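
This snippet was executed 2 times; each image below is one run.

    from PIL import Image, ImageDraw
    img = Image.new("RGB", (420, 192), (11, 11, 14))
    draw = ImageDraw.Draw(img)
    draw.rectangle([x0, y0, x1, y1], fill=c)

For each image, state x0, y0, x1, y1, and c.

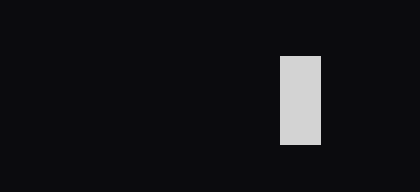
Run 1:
x0 = 280, y0 = 56, x1 = 320, y1 = 144, c = 'lightgray'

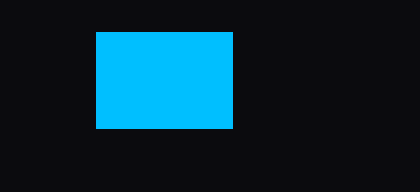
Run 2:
x0 = 96; y0 = 32; x1 = 232; y1 = 128; c = 'deepskyblue'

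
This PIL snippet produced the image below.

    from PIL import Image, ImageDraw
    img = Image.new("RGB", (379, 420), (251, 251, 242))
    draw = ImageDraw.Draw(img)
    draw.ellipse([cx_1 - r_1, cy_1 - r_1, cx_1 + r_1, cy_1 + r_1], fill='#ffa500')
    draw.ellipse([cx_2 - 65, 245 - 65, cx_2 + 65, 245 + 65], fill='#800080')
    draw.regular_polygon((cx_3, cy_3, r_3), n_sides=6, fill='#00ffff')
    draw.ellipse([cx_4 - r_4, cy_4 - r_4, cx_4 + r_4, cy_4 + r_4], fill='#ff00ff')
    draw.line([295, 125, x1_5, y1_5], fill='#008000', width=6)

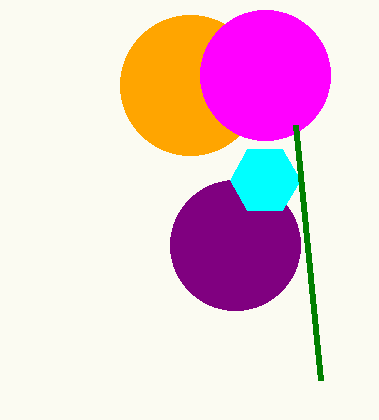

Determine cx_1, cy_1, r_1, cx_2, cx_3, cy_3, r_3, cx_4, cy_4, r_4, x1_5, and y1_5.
cx_1 = 190; cy_1 = 85; r_1 = 70; cx_2 = 235; cx_3 = 265; cy_3 = 180; r_3 = 35; cx_4 = 265; cy_4 = 75; r_4 = 65; x1_5 = 320; y1_5 = 380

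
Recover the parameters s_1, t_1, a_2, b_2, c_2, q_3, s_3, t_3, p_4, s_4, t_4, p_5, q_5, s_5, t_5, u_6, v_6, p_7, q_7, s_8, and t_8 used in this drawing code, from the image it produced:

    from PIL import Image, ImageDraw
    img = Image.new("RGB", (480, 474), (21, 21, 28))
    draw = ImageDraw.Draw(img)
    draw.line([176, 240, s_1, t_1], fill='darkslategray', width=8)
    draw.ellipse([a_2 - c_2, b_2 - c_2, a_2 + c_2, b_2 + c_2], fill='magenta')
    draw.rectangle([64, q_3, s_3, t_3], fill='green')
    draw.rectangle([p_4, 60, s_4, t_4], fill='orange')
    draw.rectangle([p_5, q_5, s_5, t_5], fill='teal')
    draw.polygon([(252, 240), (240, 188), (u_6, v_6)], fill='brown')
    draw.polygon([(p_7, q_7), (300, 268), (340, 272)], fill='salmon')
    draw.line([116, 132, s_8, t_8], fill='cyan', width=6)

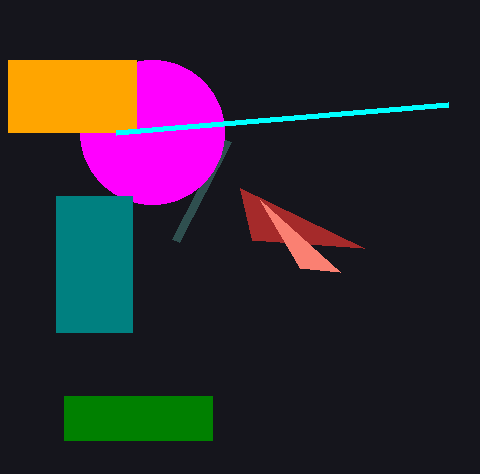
s_1 = 228
t_1 = 140
a_2 = 152
b_2 = 132
c_2 = 72
q_3 = 396
s_3 = 212
t_3 = 440
p_4 = 8
s_4 = 136
t_4 = 132
p_5 = 56
q_5 = 196
s_5 = 132
t_5 = 332
u_6 = 364
v_6 = 248
p_7 = 260
q_7 = 200
s_8 = 448
t_8 = 104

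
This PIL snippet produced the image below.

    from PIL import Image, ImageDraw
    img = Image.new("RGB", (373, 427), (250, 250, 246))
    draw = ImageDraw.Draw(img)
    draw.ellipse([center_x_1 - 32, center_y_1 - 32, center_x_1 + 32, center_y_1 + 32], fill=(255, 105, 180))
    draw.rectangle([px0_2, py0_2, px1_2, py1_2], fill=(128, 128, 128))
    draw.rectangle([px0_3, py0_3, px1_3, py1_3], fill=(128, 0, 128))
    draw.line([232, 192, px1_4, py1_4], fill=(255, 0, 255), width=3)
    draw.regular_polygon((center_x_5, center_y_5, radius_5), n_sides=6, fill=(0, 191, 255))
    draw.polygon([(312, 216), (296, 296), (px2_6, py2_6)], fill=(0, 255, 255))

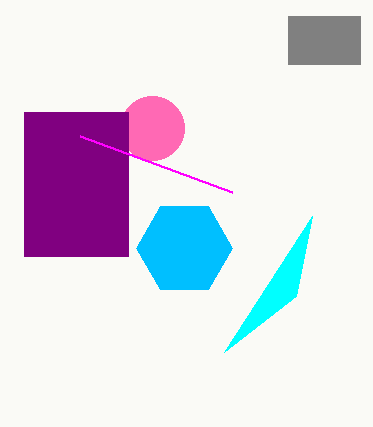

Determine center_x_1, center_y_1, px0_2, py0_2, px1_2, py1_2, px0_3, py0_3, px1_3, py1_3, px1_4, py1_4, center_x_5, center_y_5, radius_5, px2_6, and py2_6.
center_x_1 = 152, center_y_1 = 128, px0_2 = 288, py0_2 = 16, px1_2 = 360, py1_2 = 64, px0_3 = 24, py0_3 = 112, px1_3 = 128, py1_3 = 256, px1_4 = 80, py1_4 = 136, center_x_5 = 184, center_y_5 = 248, radius_5 = 48, px2_6 = 224, py2_6 = 352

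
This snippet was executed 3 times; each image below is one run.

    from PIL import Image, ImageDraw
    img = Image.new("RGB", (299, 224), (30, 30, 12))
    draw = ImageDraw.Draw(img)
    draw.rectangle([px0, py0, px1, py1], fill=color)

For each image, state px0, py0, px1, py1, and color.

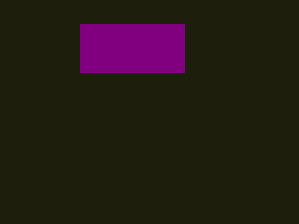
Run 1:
px0 = 80
py0 = 24
px1 = 184
py1 = 72
color = 'purple'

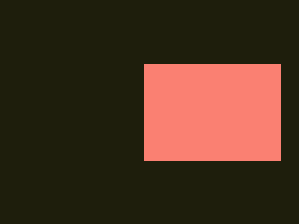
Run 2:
px0 = 144
py0 = 64
px1 = 280
py1 = 160
color = 'salmon'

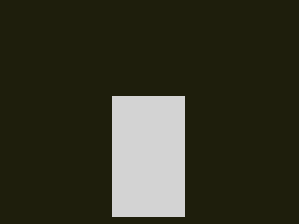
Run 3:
px0 = 112
py0 = 96
px1 = 184
py1 = 216
color = 'lightgray'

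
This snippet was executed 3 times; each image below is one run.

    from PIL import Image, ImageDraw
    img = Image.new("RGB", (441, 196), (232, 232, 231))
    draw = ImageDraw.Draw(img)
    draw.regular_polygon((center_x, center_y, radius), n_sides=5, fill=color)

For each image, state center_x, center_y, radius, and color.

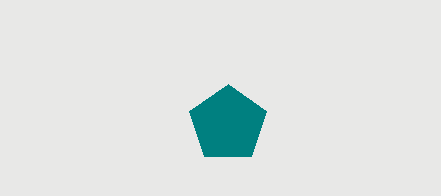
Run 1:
center_x = 228, center_y = 124, radius = 40, color = 'teal'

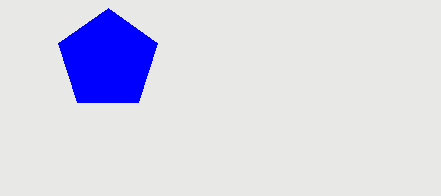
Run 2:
center_x = 108, center_y = 60, radius = 52, color = 'blue'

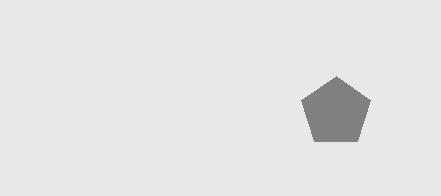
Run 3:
center_x = 336
center_y = 112
radius = 36
color = 'gray'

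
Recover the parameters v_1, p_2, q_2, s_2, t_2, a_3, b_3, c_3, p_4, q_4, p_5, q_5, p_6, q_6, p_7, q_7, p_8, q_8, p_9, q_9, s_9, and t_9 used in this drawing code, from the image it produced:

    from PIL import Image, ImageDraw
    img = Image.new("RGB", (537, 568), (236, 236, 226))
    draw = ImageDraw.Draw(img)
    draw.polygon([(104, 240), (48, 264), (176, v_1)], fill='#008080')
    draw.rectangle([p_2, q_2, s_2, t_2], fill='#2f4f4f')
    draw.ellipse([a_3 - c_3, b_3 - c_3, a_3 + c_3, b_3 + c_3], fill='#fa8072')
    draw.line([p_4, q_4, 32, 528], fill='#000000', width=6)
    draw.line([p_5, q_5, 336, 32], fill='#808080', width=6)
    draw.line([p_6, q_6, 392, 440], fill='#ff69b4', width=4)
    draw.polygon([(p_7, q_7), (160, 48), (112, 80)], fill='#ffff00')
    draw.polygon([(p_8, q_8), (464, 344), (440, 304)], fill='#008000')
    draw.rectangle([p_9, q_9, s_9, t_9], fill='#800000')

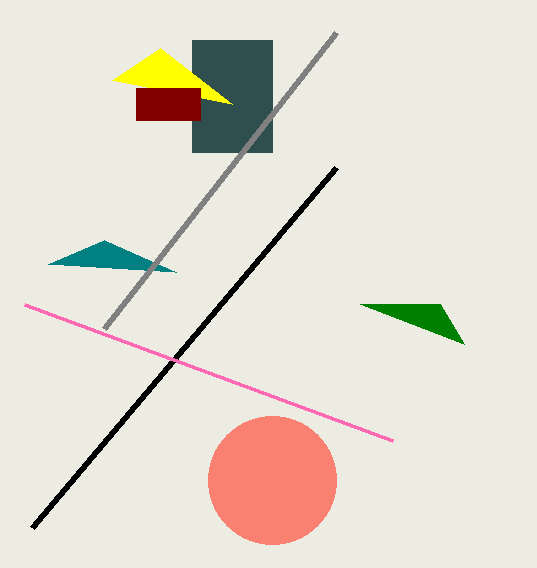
v_1 = 272; p_2 = 192; q_2 = 40; s_2 = 272; t_2 = 152; a_3 = 272; b_3 = 480; c_3 = 64; p_4 = 336; q_4 = 168; p_5 = 104; q_5 = 328; p_6 = 24; q_6 = 304; p_7 = 232; q_7 = 104; p_8 = 360; q_8 = 304; p_9 = 136; q_9 = 88; s_9 = 200; t_9 = 120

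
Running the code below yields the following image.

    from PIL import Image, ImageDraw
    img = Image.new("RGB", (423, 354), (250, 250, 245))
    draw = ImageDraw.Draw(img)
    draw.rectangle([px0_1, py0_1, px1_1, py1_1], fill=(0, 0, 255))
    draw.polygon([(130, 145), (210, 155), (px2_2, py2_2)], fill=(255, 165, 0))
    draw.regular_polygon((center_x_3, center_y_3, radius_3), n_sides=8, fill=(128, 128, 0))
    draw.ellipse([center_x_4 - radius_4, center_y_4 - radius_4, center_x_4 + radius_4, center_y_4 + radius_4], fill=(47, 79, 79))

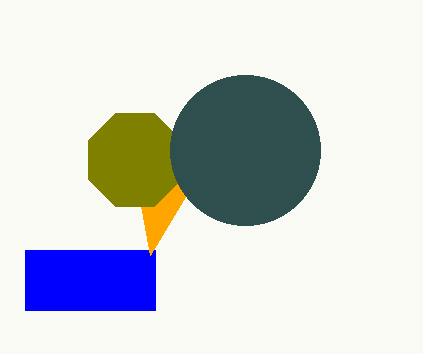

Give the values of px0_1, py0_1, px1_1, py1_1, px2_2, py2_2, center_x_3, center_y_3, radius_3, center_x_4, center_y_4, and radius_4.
px0_1 = 25
py0_1 = 250
px1_1 = 155
py1_1 = 310
px2_2 = 150
py2_2 = 255
center_x_3 = 135
center_y_3 = 160
radius_3 = 50
center_x_4 = 245
center_y_4 = 150
radius_4 = 75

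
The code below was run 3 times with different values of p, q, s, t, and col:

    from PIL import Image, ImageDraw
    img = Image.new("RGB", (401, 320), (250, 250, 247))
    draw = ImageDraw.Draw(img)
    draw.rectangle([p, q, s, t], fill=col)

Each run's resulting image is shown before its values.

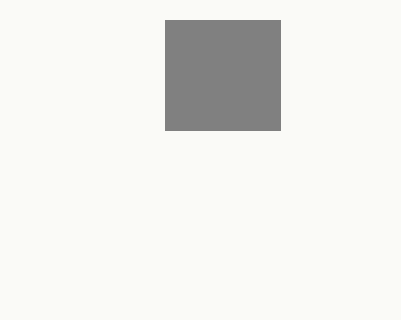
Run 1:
p = 165, q = 20, s = 280, t = 130, col = 'gray'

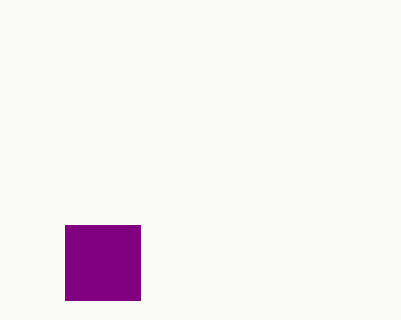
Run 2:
p = 65, q = 225, s = 140, t = 300, col = 'purple'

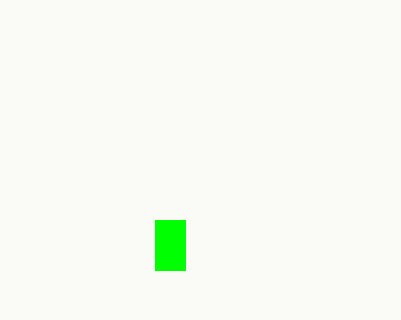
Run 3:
p = 155
q = 220
s = 185
t = 270
col = 'lime'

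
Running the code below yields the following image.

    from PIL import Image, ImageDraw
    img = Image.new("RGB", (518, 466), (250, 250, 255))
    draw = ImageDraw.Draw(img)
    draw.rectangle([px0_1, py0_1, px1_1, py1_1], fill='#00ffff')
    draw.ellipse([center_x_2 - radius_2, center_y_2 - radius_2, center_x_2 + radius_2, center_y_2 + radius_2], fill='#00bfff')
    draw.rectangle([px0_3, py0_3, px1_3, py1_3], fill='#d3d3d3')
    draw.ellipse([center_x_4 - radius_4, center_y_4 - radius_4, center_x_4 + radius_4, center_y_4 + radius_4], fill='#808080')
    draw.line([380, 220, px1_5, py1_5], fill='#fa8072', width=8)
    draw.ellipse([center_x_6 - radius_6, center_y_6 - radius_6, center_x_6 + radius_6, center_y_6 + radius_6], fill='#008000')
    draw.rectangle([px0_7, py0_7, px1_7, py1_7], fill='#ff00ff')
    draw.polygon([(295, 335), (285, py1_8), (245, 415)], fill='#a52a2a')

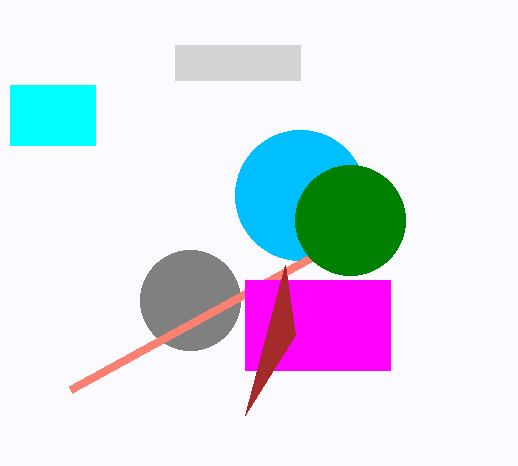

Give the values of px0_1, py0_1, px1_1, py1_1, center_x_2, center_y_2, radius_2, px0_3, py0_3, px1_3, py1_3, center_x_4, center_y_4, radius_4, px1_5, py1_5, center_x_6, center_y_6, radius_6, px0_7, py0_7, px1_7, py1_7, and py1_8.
px0_1 = 10, py0_1 = 85, px1_1 = 95, py1_1 = 145, center_x_2 = 300, center_y_2 = 195, radius_2 = 65, px0_3 = 175, py0_3 = 45, px1_3 = 300, py1_3 = 80, center_x_4 = 190, center_y_4 = 300, radius_4 = 50, px1_5 = 70, py1_5 = 390, center_x_6 = 350, center_y_6 = 220, radius_6 = 55, px0_7 = 245, py0_7 = 280, px1_7 = 390, py1_7 = 370, py1_8 = 265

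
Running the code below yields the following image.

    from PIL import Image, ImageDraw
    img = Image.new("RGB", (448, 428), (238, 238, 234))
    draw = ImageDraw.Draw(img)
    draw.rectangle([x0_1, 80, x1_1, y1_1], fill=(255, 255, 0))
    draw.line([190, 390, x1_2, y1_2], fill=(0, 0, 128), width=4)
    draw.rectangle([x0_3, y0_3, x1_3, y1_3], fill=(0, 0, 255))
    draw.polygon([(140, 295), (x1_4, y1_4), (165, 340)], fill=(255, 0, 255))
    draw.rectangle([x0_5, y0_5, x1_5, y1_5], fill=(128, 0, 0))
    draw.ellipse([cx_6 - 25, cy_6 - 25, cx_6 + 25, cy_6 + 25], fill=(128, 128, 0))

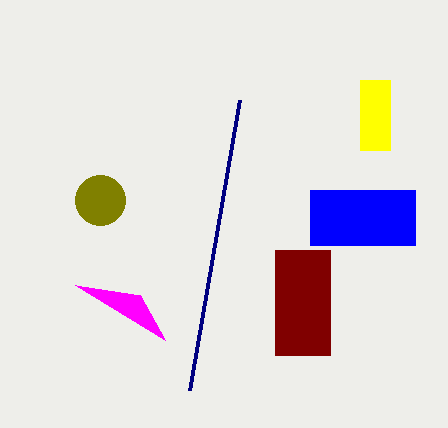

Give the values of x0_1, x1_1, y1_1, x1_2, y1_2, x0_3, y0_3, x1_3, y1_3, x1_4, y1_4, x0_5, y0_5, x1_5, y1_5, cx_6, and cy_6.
x0_1 = 360; x1_1 = 390; y1_1 = 150; x1_2 = 240; y1_2 = 100; x0_3 = 310; y0_3 = 190; x1_3 = 415; y1_3 = 245; x1_4 = 75; y1_4 = 285; x0_5 = 275; y0_5 = 250; x1_5 = 330; y1_5 = 355; cx_6 = 100; cy_6 = 200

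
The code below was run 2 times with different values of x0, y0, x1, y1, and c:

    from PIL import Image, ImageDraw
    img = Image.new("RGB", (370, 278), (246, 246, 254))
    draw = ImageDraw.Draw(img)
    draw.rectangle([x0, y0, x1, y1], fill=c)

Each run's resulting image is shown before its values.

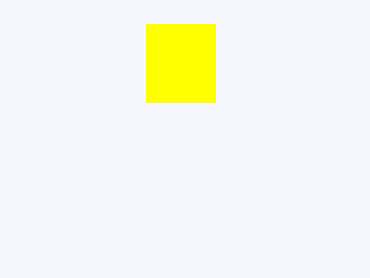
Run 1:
x0 = 146, y0 = 24, x1 = 215, y1 = 102, c = 'yellow'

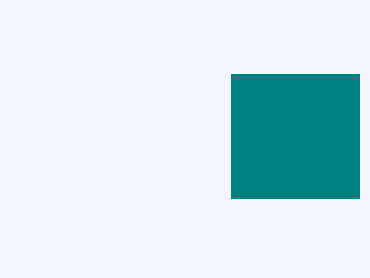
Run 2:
x0 = 231; y0 = 74; x1 = 359; y1 = 198; c = 'teal'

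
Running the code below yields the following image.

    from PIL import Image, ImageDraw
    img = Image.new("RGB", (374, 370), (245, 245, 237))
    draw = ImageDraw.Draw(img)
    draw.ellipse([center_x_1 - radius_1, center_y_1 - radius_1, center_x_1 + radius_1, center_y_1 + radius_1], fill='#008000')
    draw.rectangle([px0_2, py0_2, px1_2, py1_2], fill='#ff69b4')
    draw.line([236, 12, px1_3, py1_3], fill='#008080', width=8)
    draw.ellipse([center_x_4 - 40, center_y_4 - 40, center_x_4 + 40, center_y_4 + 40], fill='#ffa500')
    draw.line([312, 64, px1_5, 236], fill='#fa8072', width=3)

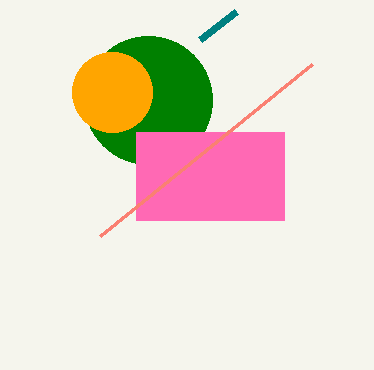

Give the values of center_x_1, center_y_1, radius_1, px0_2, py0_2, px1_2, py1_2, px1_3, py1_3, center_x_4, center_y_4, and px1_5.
center_x_1 = 148, center_y_1 = 100, radius_1 = 64, px0_2 = 136, py0_2 = 132, px1_2 = 284, py1_2 = 220, px1_3 = 200, py1_3 = 40, center_x_4 = 112, center_y_4 = 92, px1_5 = 100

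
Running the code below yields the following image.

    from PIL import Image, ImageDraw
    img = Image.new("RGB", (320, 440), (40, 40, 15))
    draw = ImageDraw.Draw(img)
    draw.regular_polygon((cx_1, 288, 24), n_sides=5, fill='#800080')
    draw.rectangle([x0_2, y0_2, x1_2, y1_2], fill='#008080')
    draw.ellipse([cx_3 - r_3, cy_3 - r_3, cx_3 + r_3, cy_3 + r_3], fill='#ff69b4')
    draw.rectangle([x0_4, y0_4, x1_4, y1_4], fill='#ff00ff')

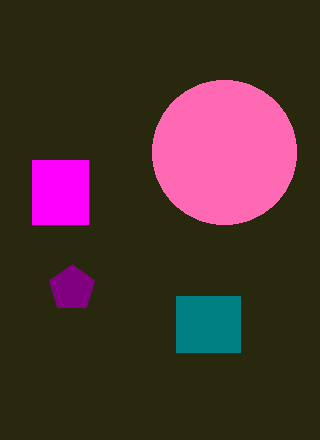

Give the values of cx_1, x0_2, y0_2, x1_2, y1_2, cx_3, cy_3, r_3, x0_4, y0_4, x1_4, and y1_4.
cx_1 = 72, x0_2 = 176, y0_2 = 296, x1_2 = 240, y1_2 = 352, cx_3 = 224, cy_3 = 152, r_3 = 72, x0_4 = 32, y0_4 = 160, x1_4 = 88, y1_4 = 224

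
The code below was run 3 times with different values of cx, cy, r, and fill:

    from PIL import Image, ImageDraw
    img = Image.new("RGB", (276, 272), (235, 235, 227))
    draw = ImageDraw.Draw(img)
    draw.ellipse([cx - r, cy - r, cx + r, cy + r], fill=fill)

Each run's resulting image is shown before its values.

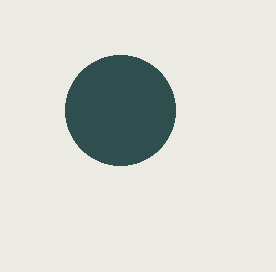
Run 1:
cx = 120, cy = 110, r = 55, fill = 'darkslategray'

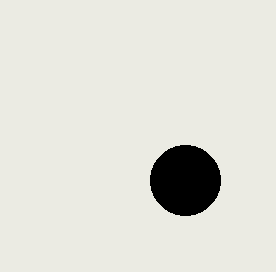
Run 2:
cx = 185; cy = 180; r = 35; fill = 'black'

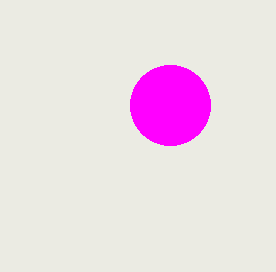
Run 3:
cx = 170, cy = 105, r = 40, fill = 'magenta'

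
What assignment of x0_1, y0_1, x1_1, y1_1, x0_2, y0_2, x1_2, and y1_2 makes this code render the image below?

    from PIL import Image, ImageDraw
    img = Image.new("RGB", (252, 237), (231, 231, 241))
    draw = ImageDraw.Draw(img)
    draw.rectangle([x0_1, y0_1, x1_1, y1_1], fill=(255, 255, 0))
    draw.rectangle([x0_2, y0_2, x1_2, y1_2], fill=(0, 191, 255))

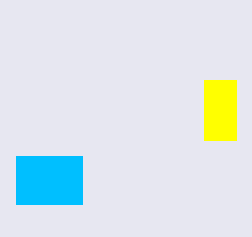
x0_1 = 204; y0_1 = 80; x1_1 = 236; y1_1 = 140; x0_2 = 16; y0_2 = 156; x1_2 = 82; y1_2 = 204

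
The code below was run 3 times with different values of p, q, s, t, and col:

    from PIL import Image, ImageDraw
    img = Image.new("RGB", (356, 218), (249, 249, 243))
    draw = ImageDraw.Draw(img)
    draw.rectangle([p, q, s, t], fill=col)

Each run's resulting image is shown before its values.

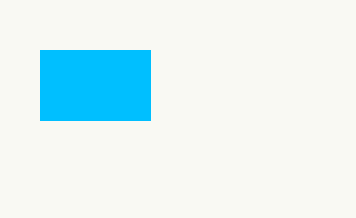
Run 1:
p = 40, q = 50, s = 150, t = 120, col = 'deepskyblue'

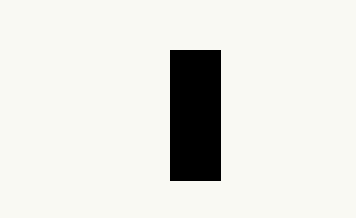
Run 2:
p = 170, q = 50, s = 220, t = 180, col = 'black'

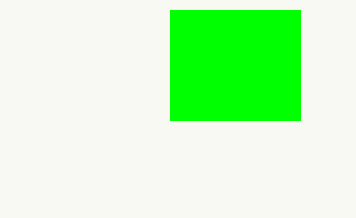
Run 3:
p = 170
q = 10
s = 300
t = 120
col = 'lime'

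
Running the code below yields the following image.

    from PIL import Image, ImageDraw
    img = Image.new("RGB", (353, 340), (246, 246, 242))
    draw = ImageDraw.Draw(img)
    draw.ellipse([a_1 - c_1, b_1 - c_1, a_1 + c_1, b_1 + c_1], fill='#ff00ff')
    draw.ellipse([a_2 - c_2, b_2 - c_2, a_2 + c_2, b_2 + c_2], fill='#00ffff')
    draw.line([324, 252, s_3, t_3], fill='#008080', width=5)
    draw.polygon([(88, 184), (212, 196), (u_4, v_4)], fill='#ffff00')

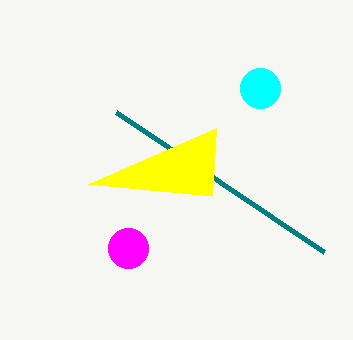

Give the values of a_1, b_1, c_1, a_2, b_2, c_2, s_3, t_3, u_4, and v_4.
a_1 = 128; b_1 = 248; c_1 = 20; a_2 = 260; b_2 = 88; c_2 = 20; s_3 = 116; t_3 = 112; u_4 = 216; v_4 = 128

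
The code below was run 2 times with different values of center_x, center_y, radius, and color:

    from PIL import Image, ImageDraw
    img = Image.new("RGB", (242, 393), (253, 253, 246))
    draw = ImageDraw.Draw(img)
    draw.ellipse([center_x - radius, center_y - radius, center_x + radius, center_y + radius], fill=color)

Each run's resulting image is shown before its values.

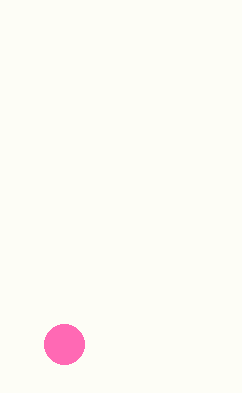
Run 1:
center_x = 64
center_y = 344
radius = 20
color = 'hotpink'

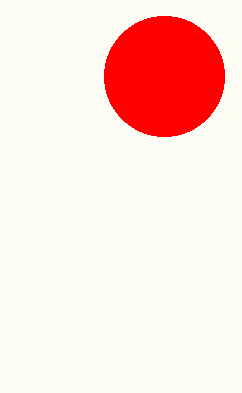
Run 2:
center_x = 164; center_y = 76; radius = 60; color = 'red'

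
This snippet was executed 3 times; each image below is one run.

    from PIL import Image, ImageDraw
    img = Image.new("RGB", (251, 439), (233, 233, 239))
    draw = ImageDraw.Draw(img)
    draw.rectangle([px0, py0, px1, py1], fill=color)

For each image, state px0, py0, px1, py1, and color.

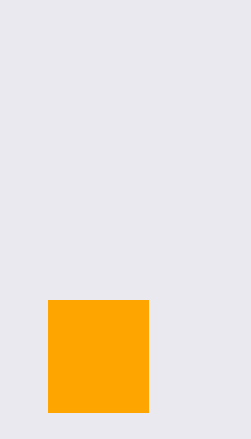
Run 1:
px0 = 48
py0 = 300
px1 = 148
py1 = 412
color = 'orange'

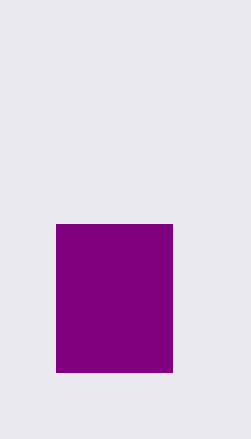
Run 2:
px0 = 56; py0 = 224; px1 = 172; py1 = 372; color = 'purple'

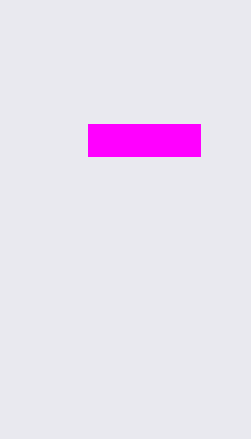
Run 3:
px0 = 88, py0 = 124, px1 = 200, py1 = 156, color = 'magenta'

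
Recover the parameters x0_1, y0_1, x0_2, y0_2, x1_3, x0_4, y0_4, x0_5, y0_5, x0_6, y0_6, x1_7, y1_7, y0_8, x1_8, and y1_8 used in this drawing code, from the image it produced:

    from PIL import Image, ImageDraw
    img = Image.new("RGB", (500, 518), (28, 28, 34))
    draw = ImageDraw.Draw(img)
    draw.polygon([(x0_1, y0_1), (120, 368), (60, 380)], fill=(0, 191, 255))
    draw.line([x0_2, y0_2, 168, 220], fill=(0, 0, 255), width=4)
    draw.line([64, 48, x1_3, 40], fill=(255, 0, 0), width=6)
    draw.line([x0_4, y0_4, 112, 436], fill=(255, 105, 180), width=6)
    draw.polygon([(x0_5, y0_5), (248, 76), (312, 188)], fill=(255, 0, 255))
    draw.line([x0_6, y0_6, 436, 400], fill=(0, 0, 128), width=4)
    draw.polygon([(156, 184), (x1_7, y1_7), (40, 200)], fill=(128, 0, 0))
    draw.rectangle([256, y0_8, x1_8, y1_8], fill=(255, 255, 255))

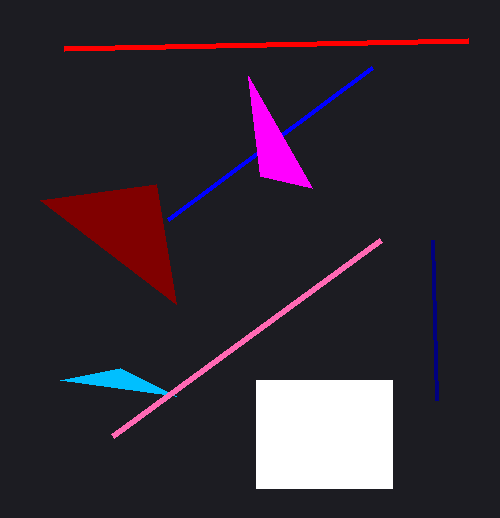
x0_1 = 176, y0_1 = 396, x0_2 = 372, y0_2 = 68, x1_3 = 468, x0_4 = 380, y0_4 = 240, x0_5 = 260, y0_5 = 176, x0_6 = 432, y0_6 = 240, x1_7 = 176, y1_7 = 304, y0_8 = 380, x1_8 = 392, y1_8 = 488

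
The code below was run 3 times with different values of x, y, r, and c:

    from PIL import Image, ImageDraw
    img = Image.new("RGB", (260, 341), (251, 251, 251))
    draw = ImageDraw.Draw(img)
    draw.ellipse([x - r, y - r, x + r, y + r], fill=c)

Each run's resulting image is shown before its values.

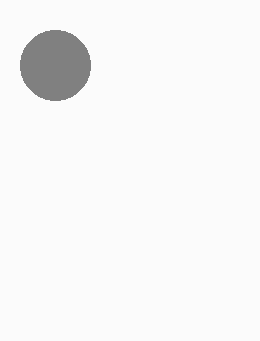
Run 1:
x = 55; y = 65; r = 35; c = 'gray'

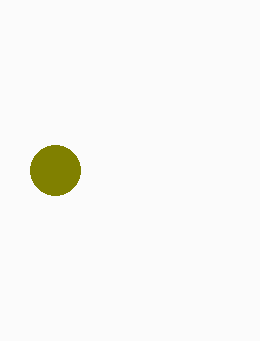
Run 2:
x = 55
y = 170
r = 25
c = 'olive'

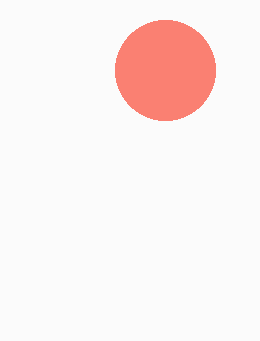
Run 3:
x = 165
y = 70
r = 50
c = 'salmon'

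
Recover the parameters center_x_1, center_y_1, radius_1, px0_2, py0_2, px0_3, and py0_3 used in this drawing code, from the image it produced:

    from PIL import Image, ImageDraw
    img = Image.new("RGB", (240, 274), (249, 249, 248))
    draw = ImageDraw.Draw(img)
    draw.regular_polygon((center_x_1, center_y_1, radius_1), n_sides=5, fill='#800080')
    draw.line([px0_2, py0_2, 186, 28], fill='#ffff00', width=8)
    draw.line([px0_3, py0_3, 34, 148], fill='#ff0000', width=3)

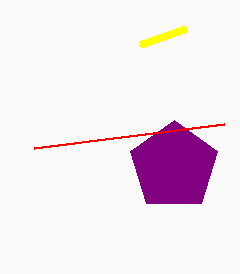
center_x_1 = 174, center_y_1 = 166, radius_1 = 46, px0_2 = 140, py0_2 = 44, px0_3 = 224, py0_3 = 124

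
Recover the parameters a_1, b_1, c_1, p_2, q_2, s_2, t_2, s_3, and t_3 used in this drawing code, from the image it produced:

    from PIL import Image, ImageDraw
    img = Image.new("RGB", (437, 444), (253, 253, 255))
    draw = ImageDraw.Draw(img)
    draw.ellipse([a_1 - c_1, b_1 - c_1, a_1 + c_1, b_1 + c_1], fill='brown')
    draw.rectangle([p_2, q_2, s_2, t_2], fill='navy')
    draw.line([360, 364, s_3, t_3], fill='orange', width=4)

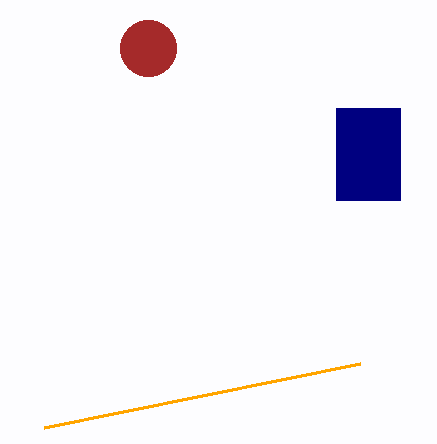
a_1 = 148
b_1 = 48
c_1 = 28
p_2 = 336
q_2 = 108
s_2 = 400
t_2 = 200
s_3 = 44
t_3 = 428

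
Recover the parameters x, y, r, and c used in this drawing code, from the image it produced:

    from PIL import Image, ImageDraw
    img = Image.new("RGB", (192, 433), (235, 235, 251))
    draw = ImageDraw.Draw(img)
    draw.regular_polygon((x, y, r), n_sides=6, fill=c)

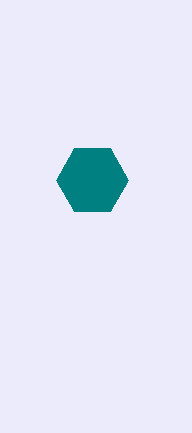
x = 92; y = 180; r = 36; c = 'teal'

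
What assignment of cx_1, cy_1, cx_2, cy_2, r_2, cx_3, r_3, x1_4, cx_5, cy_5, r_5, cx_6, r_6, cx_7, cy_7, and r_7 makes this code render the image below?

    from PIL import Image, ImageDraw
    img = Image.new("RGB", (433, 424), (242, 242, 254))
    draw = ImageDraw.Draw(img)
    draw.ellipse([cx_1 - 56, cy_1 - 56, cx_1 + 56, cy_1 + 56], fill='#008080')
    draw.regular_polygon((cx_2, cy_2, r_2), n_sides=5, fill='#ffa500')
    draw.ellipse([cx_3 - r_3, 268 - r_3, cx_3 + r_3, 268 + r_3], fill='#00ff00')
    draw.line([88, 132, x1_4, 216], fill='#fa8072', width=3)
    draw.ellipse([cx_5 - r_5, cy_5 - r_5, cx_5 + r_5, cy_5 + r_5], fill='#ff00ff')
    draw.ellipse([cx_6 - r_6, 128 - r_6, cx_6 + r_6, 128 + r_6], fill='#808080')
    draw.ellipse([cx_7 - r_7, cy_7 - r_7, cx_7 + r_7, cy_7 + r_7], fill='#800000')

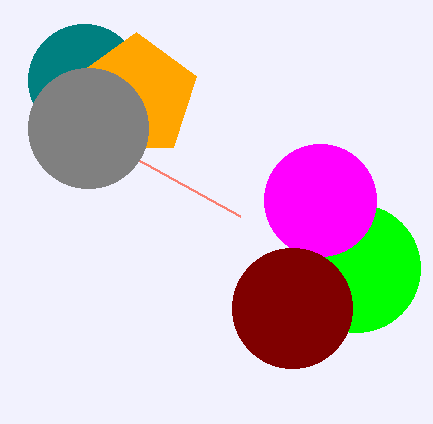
cx_1 = 84, cy_1 = 80, cx_2 = 136, cy_2 = 96, r_2 = 64, cx_3 = 356, r_3 = 64, x1_4 = 240, cx_5 = 320, cy_5 = 200, r_5 = 56, cx_6 = 88, r_6 = 60, cx_7 = 292, cy_7 = 308, r_7 = 60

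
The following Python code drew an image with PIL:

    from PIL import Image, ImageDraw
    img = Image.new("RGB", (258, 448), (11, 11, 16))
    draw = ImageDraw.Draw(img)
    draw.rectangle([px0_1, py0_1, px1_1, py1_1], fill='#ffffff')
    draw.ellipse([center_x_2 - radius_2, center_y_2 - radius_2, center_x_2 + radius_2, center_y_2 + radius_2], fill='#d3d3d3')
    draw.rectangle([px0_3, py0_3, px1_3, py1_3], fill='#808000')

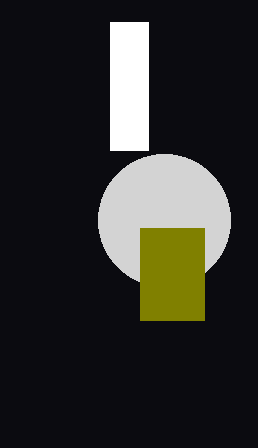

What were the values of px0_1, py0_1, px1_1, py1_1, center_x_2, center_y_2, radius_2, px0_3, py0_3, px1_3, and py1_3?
px0_1 = 110; py0_1 = 22; px1_1 = 148; py1_1 = 150; center_x_2 = 164; center_y_2 = 220; radius_2 = 66; px0_3 = 140; py0_3 = 228; px1_3 = 204; py1_3 = 320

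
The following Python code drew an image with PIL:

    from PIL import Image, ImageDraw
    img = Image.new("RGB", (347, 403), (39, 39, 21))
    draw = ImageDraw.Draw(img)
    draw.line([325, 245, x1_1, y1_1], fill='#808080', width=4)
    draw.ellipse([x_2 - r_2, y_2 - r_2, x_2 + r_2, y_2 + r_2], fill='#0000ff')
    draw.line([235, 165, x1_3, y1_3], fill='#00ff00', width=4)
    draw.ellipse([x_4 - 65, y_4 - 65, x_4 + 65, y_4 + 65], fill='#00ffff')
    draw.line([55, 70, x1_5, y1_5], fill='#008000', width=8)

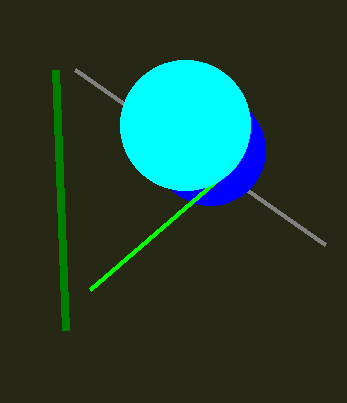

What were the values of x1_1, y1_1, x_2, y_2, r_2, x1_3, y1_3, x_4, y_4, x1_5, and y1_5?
x1_1 = 75; y1_1 = 70; x_2 = 210; y_2 = 150; r_2 = 55; x1_3 = 90; y1_3 = 290; x_4 = 185; y_4 = 125; x1_5 = 65; y1_5 = 330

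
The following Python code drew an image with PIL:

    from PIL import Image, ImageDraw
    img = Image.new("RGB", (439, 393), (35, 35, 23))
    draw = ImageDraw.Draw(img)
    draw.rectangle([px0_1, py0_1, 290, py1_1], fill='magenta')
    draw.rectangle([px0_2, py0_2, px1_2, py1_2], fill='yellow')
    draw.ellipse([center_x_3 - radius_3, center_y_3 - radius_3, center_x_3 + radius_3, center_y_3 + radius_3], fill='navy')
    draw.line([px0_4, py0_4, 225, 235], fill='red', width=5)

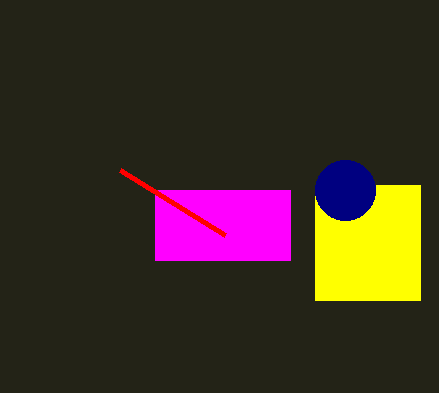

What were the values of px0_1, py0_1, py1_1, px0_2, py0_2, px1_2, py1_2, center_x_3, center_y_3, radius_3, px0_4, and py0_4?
px0_1 = 155, py0_1 = 190, py1_1 = 260, px0_2 = 315, py0_2 = 185, px1_2 = 420, py1_2 = 300, center_x_3 = 345, center_y_3 = 190, radius_3 = 30, px0_4 = 120, py0_4 = 170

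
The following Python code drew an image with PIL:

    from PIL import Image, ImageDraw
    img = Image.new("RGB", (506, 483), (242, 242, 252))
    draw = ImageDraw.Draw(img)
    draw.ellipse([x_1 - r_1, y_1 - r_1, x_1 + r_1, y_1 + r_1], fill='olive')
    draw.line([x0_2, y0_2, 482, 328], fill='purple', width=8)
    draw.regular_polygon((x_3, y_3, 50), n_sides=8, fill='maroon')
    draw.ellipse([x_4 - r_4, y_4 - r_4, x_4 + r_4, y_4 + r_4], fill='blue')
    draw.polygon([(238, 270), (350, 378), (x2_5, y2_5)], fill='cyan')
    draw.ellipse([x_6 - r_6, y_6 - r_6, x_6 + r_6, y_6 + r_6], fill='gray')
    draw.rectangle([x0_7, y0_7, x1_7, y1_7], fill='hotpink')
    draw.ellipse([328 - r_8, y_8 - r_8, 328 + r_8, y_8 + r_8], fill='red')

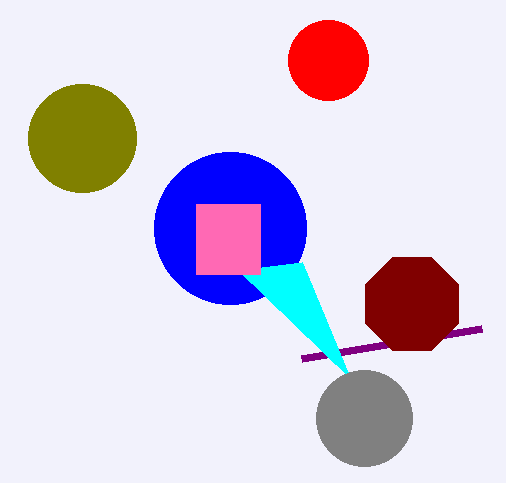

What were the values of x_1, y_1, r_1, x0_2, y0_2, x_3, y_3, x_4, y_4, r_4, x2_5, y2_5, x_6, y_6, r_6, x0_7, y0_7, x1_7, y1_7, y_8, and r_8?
x_1 = 82, y_1 = 138, r_1 = 54, x0_2 = 302, y0_2 = 358, x_3 = 412, y_3 = 304, x_4 = 230, y_4 = 228, r_4 = 76, x2_5 = 302, y2_5 = 262, x_6 = 364, y_6 = 418, r_6 = 48, x0_7 = 196, y0_7 = 204, x1_7 = 260, y1_7 = 274, y_8 = 60, r_8 = 40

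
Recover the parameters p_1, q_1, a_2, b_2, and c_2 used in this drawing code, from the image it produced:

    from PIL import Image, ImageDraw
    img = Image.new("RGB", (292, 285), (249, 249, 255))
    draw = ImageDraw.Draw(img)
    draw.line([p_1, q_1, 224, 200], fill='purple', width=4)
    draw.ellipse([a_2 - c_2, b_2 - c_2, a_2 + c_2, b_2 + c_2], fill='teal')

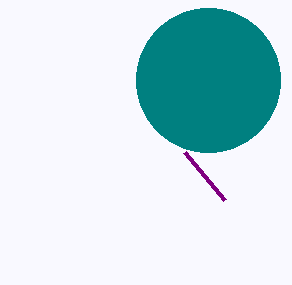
p_1 = 184, q_1 = 152, a_2 = 208, b_2 = 80, c_2 = 72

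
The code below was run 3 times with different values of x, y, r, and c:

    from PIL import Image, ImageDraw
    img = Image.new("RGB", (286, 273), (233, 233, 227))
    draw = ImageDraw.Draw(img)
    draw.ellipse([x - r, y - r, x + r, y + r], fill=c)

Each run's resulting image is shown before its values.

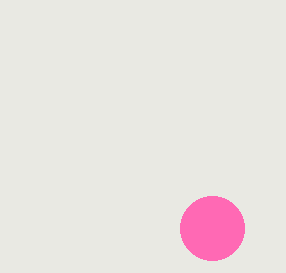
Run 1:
x = 212, y = 228, r = 32, c = 'hotpink'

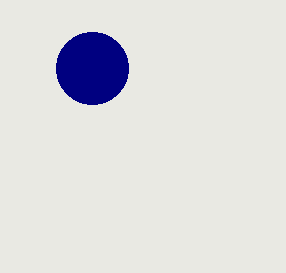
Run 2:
x = 92; y = 68; r = 36; c = 'navy'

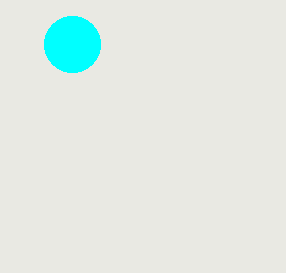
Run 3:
x = 72, y = 44, r = 28, c = 'cyan'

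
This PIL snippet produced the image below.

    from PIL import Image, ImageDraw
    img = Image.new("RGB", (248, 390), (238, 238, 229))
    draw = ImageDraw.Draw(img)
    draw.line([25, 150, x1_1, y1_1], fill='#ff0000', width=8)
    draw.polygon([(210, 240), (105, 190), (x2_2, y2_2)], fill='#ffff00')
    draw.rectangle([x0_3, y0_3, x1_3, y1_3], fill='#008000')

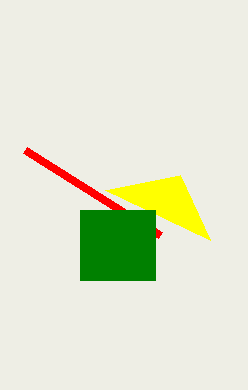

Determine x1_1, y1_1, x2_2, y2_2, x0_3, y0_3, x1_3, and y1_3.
x1_1 = 160
y1_1 = 235
x2_2 = 180
y2_2 = 175
x0_3 = 80
y0_3 = 210
x1_3 = 155
y1_3 = 280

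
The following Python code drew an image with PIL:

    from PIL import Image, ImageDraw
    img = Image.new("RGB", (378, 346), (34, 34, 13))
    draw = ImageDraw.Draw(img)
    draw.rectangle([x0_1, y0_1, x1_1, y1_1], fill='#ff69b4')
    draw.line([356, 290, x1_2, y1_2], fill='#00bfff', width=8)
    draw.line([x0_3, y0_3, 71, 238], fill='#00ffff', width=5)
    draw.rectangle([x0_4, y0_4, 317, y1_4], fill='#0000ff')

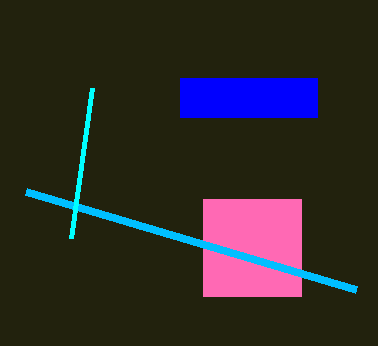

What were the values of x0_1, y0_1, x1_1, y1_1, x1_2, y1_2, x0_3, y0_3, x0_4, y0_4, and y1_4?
x0_1 = 203
y0_1 = 199
x1_1 = 301
y1_1 = 296
x1_2 = 26
y1_2 = 192
x0_3 = 92
y0_3 = 88
x0_4 = 180
y0_4 = 78
y1_4 = 117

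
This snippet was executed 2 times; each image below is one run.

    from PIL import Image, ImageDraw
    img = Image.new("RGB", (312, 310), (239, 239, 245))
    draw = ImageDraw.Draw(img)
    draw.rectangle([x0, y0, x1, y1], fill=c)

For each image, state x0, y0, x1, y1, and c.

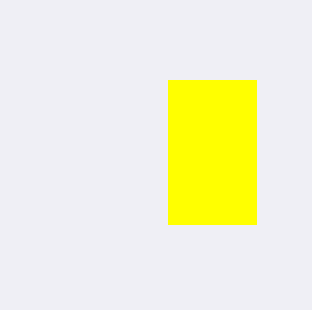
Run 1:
x0 = 168, y0 = 80, x1 = 256, y1 = 224, c = 'yellow'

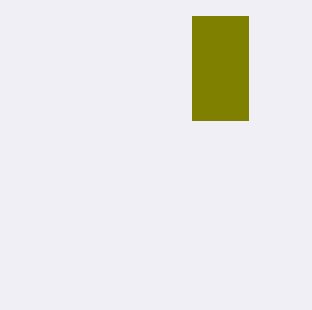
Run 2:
x0 = 192; y0 = 16; x1 = 248; y1 = 120; c = 'olive'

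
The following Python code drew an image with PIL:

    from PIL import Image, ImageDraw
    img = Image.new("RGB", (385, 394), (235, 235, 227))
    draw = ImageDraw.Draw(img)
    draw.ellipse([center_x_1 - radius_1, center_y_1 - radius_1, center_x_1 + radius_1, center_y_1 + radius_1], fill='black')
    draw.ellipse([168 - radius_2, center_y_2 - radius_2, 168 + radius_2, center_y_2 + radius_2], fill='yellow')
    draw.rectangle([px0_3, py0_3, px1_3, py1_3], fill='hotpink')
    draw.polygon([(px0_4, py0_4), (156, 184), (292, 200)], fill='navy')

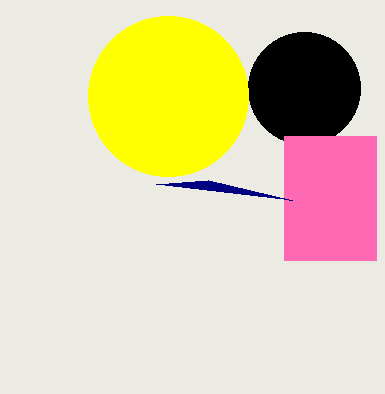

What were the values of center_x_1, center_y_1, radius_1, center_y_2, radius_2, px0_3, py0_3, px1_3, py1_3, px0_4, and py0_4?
center_x_1 = 304; center_y_1 = 88; radius_1 = 56; center_y_2 = 96; radius_2 = 80; px0_3 = 284; py0_3 = 136; px1_3 = 376; py1_3 = 260; px0_4 = 208; py0_4 = 180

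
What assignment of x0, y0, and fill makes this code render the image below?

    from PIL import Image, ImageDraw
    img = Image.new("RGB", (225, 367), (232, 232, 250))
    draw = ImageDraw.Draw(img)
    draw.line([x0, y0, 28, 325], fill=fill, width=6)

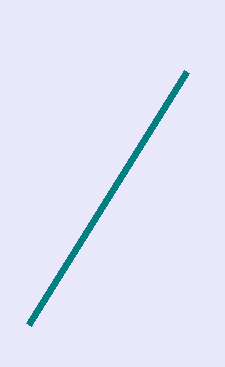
x0 = 186, y0 = 72, fill = 'teal'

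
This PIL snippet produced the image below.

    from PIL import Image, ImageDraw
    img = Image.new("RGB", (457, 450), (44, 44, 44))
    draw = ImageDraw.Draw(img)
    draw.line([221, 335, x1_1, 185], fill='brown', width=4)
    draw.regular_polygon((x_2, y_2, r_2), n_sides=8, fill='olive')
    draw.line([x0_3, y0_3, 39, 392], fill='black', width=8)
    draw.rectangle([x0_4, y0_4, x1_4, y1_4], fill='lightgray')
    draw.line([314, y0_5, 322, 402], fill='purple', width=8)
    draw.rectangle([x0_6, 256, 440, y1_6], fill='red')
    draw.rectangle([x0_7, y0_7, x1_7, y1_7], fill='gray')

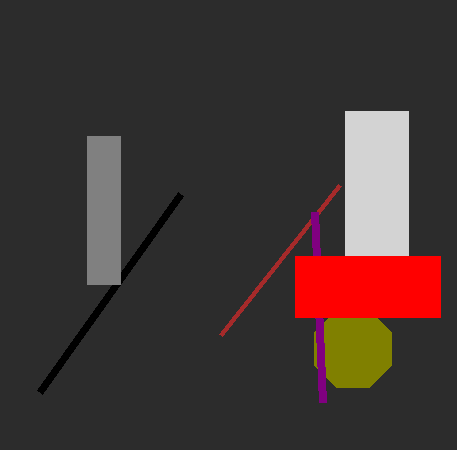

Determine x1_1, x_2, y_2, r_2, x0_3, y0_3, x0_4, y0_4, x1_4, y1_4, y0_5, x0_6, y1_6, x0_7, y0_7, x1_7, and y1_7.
x1_1 = 340, x_2 = 353, y_2 = 349, r_2 = 42, x0_3 = 180, y0_3 = 194, x0_4 = 345, y0_4 = 111, x1_4 = 408, y1_4 = 256, y0_5 = 212, x0_6 = 295, y1_6 = 317, x0_7 = 87, y0_7 = 136, x1_7 = 120, y1_7 = 284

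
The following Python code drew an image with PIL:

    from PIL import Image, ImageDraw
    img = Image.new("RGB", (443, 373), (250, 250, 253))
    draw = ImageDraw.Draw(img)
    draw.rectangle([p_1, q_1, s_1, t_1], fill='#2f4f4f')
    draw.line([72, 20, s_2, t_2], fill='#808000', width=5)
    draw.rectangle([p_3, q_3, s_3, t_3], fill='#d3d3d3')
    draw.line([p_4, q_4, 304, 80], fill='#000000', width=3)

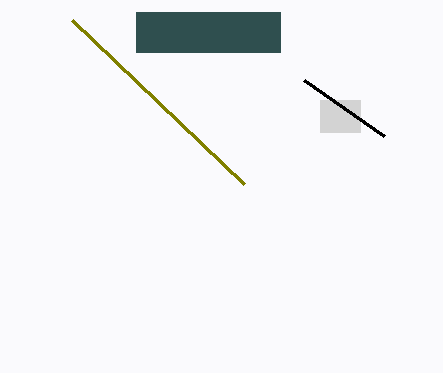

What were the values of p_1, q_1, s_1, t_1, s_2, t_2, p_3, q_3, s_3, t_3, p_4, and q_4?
p_1 = 136; q_1 = 12; s_1 = 280; t_1 = 52; s_2 = 244; t_2 = 184; p_3 = 320; q_3 = 100; s_3 = 360; t_3 = 132; p_4 = 384; q_4 = 136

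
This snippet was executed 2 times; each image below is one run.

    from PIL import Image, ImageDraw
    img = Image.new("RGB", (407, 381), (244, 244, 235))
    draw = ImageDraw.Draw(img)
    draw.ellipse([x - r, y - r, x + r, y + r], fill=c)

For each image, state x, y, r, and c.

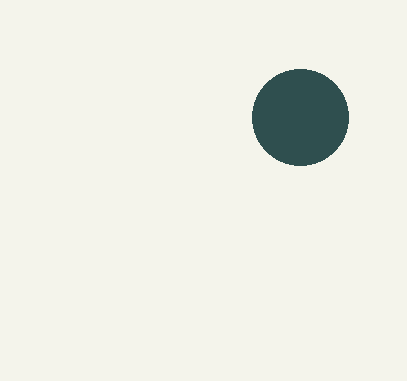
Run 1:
x = 300
y = 117
r = 48
c = 'darkslategray'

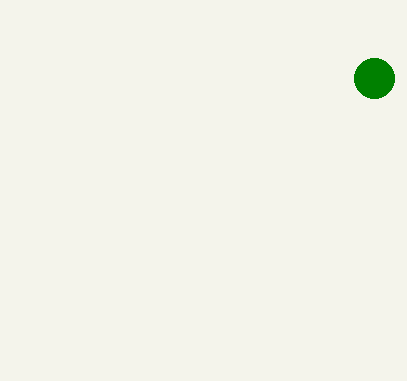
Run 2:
x = 374
y = 78
r = 20
c = 'green'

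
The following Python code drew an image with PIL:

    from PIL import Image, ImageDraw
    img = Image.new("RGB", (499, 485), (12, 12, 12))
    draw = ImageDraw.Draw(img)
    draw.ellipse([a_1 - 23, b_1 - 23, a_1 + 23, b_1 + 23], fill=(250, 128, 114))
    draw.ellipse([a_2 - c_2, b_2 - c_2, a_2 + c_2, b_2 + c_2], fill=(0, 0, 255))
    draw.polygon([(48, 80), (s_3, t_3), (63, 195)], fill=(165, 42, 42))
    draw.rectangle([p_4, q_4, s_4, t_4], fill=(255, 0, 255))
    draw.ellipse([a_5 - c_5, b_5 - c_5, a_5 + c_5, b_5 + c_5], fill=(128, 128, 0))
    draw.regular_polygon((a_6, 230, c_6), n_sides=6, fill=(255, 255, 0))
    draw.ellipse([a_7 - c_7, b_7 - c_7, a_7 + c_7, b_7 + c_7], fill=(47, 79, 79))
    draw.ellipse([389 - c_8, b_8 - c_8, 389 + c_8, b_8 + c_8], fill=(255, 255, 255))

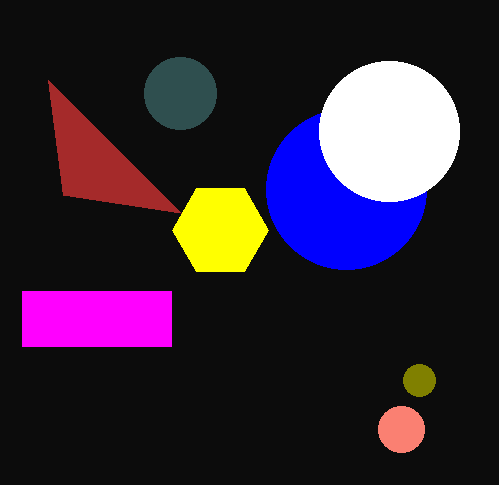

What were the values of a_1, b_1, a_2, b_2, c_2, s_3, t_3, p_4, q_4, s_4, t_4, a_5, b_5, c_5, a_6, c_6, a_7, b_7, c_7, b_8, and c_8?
a_1 = 401, b_1 = 429, a_2 = 346, b_2 = 189, c_2 = 80, s_3 = 181, t_3 = 213, p_4 = 22, q_4 = 291, s_4 = 171, t_4 = 346, a_5 = 419, b_5 = 380, c_5 = 16, a_6 = 220, c_6 = 48, a_7 = 180, b_7 = 93, c_7 = 36, b_8 = 131, c_8 = 70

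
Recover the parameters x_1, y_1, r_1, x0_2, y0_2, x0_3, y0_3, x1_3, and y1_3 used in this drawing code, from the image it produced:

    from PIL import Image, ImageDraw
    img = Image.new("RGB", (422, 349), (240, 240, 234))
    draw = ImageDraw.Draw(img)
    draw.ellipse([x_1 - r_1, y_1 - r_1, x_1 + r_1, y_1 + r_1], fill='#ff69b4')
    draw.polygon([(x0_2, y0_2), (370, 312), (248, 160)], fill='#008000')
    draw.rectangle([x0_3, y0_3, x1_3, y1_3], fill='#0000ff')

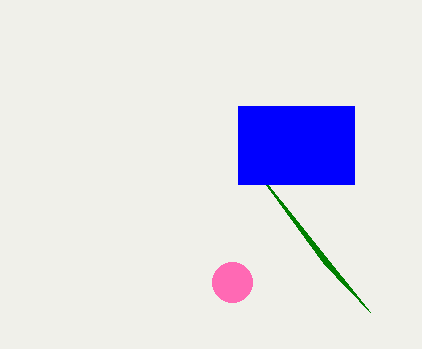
x_1 = 232; y_1 = 282; r_1 = 20; x0_2 = 324; y0_2 = 264; x0_3 = 238; y0_3 = 106; x1_3 = 354; y1_3 = 184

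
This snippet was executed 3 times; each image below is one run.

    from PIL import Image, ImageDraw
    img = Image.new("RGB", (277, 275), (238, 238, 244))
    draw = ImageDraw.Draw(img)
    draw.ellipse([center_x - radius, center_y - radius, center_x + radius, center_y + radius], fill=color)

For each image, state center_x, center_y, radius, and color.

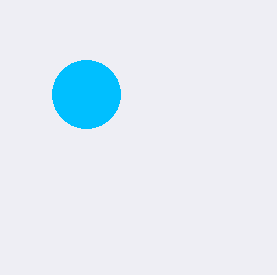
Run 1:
center_x = 86
center_y = 94
radius = 34
color = 'deepskyblue'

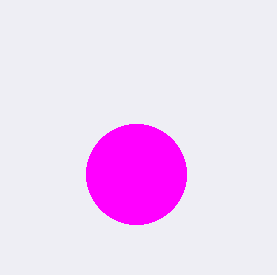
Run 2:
center_x = 136; center_y = 174; radius = 50; color = 'magenta'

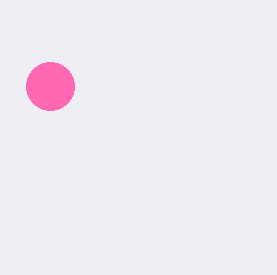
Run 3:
center_x = 50, center_y = 86, radius = 24, color = 'hotpink'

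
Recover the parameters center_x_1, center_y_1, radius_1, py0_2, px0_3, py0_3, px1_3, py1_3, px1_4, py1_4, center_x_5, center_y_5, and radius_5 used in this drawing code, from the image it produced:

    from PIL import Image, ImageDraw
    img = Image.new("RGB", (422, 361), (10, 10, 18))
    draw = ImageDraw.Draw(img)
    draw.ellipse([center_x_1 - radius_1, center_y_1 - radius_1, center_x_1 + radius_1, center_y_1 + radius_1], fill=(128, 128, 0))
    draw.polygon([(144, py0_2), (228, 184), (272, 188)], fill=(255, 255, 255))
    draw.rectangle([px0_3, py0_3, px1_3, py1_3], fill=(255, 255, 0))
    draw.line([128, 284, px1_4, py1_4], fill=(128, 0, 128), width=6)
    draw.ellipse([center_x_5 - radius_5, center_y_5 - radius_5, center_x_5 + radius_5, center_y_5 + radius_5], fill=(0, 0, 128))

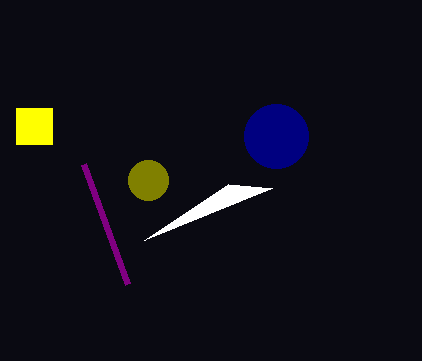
center_x_1 = 148, center_y_1 = 180, radius_1 = 20, py0_2 = 240, px0_3 = 16, py0_3 = 108, px1_3 = 52, py1_3 = 144, px1_4 = 84, py1_4 = 164, center_x_5 = 276, center_y_5 = 136, radius_5 = 32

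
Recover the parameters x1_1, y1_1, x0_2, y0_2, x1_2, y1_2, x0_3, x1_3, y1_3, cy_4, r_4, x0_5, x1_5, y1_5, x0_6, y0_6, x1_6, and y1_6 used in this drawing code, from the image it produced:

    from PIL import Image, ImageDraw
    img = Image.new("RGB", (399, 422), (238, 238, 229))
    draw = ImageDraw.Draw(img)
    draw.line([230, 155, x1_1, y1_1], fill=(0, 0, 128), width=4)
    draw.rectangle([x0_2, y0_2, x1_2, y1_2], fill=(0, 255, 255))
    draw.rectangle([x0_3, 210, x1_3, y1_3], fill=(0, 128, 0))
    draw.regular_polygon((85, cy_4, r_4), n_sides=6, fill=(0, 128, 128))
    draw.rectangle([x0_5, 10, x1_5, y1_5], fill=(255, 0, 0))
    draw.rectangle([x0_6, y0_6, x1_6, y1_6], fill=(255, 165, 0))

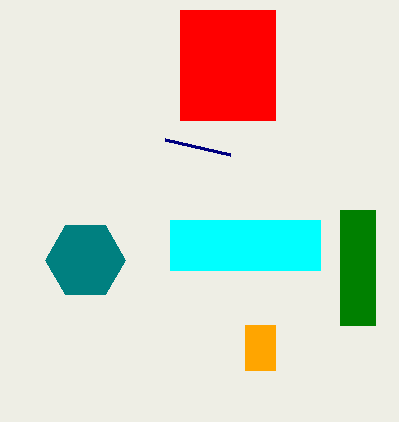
x1_1 = 165
y1_1 = 140
x0_2 = 170
y0_2 = 220
x1_2 = 320
y1_2 = 270
x0_3 = 340
x1_3 = 375
y1_3 = 325
cy_4 = 260
r_4 = 40
x0_5 = 180
x1_5 = 275
y1_5 = 120
x0_6 = 245
y0_6 = 325
x1_6 = 275
y1_6 = 370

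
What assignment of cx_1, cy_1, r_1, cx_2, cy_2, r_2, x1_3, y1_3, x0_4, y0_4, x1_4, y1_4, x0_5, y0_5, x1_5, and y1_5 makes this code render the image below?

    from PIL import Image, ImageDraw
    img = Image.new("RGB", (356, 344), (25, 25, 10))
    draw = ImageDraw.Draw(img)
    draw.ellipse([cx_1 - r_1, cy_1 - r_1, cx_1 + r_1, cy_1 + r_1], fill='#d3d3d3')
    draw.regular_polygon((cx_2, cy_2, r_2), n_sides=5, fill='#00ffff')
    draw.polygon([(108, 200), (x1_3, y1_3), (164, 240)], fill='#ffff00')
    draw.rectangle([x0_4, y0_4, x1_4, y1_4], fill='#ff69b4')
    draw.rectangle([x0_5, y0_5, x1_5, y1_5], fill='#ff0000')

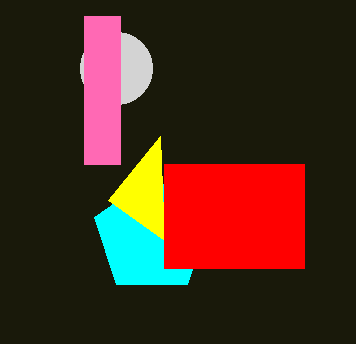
cx_1 = 116; cy_1 = 68; r_1 = 36; cx_2 = 152; cy_2 = 236; r_2 = 60; x1_3 = 160; y1_3 = 136; x0_4 = 84; y0_4 = 16; x1_4 = 120; y1_4 = 164; x0_5 = 164; y0_5 = 164; x1_5 = 304; y1_5 = 268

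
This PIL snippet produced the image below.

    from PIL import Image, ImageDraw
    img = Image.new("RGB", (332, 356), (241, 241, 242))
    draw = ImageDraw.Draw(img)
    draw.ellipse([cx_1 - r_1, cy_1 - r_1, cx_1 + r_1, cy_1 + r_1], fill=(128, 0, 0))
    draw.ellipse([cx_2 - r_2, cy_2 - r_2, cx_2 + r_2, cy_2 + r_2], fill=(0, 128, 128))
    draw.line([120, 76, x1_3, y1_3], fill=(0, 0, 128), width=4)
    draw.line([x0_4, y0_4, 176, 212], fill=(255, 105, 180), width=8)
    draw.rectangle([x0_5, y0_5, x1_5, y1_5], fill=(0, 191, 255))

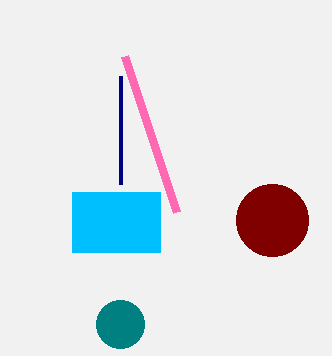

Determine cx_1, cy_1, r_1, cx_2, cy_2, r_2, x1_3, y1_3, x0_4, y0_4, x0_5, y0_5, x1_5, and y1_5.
cx_1 = 272, cy_1 = 220, r_1 = 36, cx_2 = 120, cy_2 = 324, r_2 = 24, x1_3 = 120, y1_3 = 184, x0_4 = 124, y0_4 = 56, x0_5 = 72, y0_5 = 192, x1_5 = 160, y1_5 = 252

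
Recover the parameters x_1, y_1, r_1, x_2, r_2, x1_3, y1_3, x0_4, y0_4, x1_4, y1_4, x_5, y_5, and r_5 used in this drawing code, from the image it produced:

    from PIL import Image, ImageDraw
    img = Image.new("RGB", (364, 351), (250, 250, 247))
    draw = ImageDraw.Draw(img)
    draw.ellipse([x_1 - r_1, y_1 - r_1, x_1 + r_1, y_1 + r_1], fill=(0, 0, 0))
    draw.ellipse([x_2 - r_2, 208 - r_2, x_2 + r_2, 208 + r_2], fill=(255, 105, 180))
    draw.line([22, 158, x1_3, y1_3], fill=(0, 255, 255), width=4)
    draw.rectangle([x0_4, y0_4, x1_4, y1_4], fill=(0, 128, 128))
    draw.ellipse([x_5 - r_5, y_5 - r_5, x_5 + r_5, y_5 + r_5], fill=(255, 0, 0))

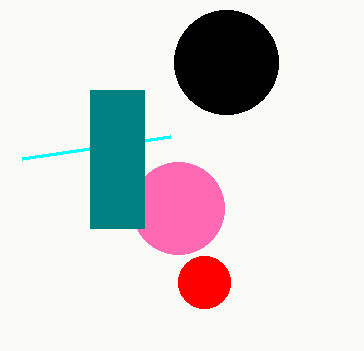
x_1 = 226
y_1 = 62
r_1 = 52
x_2 = 178
r_2 = 46
x1_3 = 170
y1_3 = 136
x0_4 = 90
y0_4 = 90
x1_4 = 144
y1_4 = 228
x_5 = 204
y_5 = 282
r_5 = 26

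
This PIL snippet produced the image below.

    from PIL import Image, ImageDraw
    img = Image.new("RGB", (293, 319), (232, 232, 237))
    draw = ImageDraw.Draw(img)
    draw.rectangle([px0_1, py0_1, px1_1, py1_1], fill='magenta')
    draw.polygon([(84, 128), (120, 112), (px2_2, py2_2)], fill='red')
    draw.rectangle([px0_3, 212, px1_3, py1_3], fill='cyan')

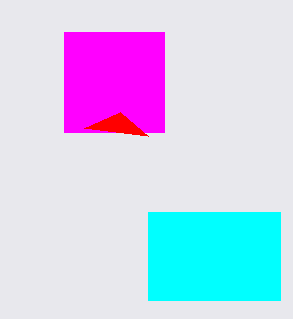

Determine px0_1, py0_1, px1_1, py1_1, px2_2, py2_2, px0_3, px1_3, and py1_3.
px0_1 = 64, py0_1 = 32, px1_1 = 164, py1_1 = 132, px2_2 = 148, py2_2 = 136, px0_3 = 148, px1_3 = 280, py1_3 = 300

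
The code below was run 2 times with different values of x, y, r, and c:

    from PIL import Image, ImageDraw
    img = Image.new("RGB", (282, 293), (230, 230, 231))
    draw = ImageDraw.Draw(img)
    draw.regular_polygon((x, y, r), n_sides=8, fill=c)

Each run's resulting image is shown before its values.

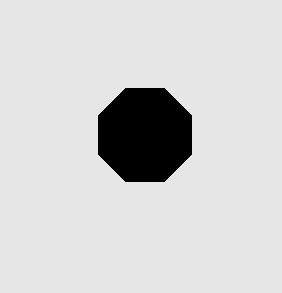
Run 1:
x = 145; y = 135; r = 50; c = 'black'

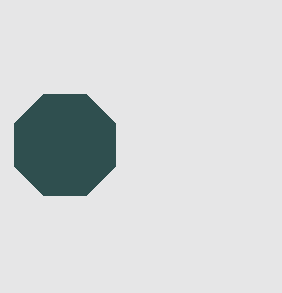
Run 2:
x = 65, y = 145, r = 55, c = 'darkslategray'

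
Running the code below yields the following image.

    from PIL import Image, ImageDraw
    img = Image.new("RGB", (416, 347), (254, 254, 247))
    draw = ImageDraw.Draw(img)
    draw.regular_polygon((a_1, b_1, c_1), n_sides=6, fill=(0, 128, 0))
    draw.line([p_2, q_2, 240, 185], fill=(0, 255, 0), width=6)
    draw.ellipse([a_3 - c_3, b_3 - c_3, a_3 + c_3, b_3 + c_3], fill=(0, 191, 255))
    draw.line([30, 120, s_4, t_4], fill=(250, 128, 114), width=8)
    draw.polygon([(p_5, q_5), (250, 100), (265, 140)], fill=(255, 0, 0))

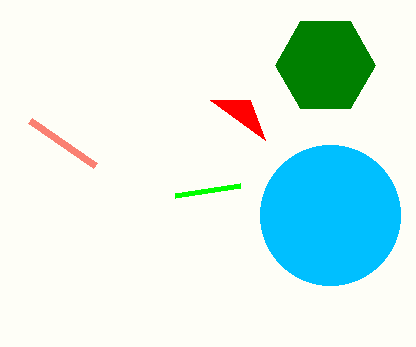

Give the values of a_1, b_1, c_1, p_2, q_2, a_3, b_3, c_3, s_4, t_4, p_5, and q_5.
a_1 = 325
b_1 = 65
c_1 = 50
p_2 = 175
q_2 = 195
a_3 = 330
b_3 = 215
c_3 = 70
s_4 = 95
t_4 = 165
p_5 = 210
q_5 = 100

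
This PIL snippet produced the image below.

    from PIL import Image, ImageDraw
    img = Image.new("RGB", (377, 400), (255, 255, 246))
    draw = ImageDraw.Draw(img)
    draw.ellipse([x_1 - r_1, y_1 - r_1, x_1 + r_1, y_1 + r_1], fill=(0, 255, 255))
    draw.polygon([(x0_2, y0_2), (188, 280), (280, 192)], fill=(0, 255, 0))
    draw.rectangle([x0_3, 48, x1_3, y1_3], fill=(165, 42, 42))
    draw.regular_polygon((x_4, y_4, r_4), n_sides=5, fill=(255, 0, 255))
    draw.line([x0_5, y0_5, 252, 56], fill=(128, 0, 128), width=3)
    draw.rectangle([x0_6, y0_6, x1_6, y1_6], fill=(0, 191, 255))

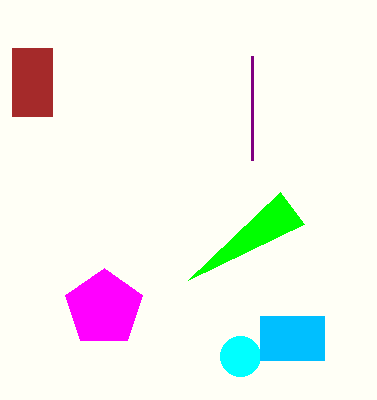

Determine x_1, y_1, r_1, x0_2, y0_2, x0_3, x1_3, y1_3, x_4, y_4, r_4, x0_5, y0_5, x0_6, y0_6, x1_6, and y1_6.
x_1 = 240; y_1 = 356; r_1 = 20; x0_2 = 304; y0_2 = 224; x0_3 = 12; x1_3 = 52; y1_3 = 116; x_4 = 104; y_4 = 308; r_4 = 40; x0_5 = 252; y0_5 = 160; x0_6 = 260; y0_6 = 316; x1_6 = 324; y1_6 = 360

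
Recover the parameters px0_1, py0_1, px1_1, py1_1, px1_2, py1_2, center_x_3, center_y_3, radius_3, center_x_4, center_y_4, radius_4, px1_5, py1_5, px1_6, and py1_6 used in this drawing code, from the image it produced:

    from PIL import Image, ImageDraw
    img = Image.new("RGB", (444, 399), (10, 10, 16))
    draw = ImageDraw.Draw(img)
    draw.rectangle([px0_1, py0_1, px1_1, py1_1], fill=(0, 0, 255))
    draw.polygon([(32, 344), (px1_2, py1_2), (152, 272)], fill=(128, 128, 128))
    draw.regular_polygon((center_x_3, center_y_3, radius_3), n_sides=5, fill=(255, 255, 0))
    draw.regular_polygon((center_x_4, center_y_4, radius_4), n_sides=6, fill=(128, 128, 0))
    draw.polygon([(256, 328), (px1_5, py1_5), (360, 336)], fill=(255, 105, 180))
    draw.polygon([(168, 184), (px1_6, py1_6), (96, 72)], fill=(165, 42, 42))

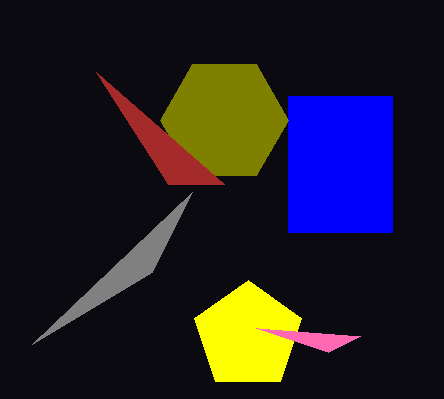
px0_1 = 288; py0_1 = 96; px1_1 = 392; py1_1 = 232; px1_2 = 192; py1_2 = 192; center_x_3 = 248; center_y_3 = 336; radius_3 = 56; center_x_4 = 224; center_y_4 = 120; radius_4 = 64; px1_5 = 328; py1_5 = 352; px1_6 = 224; py1_6 = 184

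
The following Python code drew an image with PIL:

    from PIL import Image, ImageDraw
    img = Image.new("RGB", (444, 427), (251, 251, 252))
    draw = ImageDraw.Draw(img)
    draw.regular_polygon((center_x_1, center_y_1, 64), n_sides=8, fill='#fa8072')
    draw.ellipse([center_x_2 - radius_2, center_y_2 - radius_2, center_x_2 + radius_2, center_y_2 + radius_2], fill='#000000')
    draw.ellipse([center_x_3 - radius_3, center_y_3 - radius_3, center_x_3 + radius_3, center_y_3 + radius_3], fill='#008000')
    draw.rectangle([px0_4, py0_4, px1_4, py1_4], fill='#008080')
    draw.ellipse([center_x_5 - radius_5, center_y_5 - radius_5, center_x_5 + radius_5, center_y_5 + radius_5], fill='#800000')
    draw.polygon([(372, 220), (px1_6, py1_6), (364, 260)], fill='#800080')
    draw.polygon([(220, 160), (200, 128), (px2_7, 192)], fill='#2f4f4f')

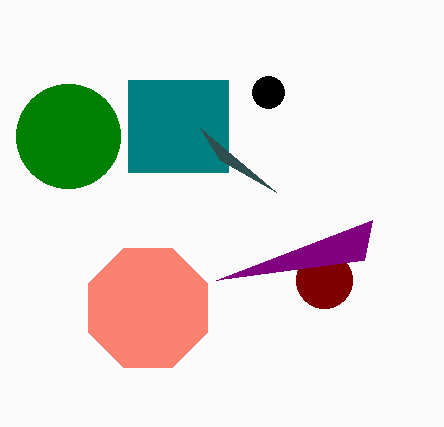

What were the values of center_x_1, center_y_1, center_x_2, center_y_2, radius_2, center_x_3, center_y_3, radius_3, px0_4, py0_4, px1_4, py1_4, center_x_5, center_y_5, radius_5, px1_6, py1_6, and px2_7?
center_x_1 = 148; center_y_1 = 308; center_x_2 = 268; center_y_2 = 92; radius_2 = 16; center_x_3 = 68; center_y_3 = 136; radius_3 = 52; px0_4 = 128; py0_4 = 80; px1_4 = 228; py1_4 = 172; center_x_5 = 324; center_y_5 = 280; radius_5 = 28; px1_6 = 216; py1_6 = 280; px2_7 = 276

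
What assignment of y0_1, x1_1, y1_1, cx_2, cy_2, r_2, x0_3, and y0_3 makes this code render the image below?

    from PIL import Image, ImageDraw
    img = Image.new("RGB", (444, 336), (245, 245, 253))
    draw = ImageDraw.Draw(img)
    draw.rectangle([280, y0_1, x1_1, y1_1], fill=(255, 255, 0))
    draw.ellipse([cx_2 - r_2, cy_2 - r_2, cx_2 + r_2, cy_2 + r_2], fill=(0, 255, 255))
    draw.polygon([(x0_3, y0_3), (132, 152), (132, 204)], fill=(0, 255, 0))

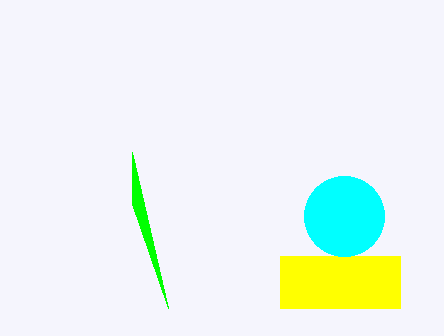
y0_1 = 256; x1_1 = 400; y1_1 = 308; cx_2 = 344; cy_2 = 216; r_2 = 40; x0_3 = 168; y0_3 = 308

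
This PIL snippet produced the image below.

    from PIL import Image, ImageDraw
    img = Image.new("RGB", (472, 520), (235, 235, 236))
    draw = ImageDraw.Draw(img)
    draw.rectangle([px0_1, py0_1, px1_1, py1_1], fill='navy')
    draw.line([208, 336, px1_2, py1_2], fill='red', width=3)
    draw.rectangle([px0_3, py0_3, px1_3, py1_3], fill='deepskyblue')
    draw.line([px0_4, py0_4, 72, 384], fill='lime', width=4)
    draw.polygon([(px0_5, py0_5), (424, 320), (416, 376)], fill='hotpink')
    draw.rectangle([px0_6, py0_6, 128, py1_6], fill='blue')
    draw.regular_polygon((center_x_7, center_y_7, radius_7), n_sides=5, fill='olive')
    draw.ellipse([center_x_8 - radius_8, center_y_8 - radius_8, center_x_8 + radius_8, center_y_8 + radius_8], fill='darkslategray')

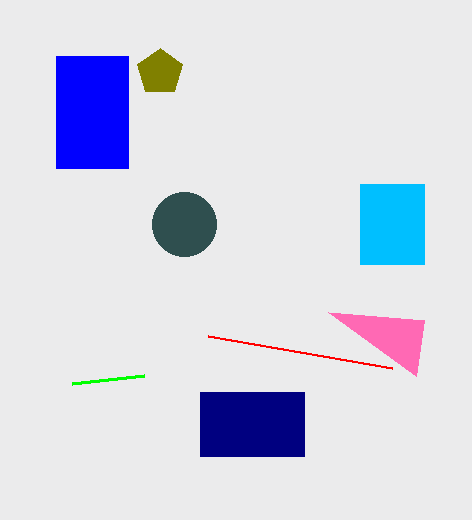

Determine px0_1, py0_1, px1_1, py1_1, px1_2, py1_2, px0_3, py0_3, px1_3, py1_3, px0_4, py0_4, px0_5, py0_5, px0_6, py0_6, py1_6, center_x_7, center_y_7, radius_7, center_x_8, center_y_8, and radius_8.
px0_1 = 200, py0_1 = 392, px1_1 = 304, py1_1 = 456, px1_2 = 392, py1_2 = 368, px0_3 = 360, py0_3 = 184, px1_3 = 424, py1_3 = 264, px0_4 = 144, py0_4 = 376, px0_5 = 328, py0_5 = 312, px0_6 = 56, py0_6 = 56, py1_6 = 168, center_x_7 = 160, center_y_7 = 72, radius_7 = 24, center_x_8 = 184, center_y_8 = 224, radius_8 = 32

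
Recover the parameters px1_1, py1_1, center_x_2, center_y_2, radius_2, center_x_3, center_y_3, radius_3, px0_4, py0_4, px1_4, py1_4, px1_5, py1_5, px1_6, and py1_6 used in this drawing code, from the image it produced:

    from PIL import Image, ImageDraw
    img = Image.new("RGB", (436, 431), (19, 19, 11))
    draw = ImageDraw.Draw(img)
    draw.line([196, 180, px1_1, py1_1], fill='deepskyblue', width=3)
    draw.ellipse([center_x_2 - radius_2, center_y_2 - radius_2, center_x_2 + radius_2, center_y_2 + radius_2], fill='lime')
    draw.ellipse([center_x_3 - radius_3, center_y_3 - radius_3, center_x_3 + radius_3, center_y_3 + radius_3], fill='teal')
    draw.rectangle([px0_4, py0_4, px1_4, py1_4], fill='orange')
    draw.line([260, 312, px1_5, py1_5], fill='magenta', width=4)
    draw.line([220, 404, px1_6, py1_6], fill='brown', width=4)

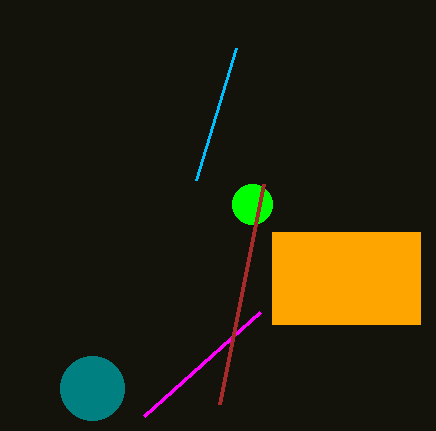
px1_1 = 236
py1_1 = 48
center_x_2 = 252
center_y_2 = 204
radius_2 = 20
center_x_3 = 92
center_y_3 = 388
radius_3 = 32
px0_4 = 272
py0_4 = 232
px1_4 = 420
py1_4 = 324
px1_5 = 144
py1_5 = 416
px1_6 = 264
py1_6 = 184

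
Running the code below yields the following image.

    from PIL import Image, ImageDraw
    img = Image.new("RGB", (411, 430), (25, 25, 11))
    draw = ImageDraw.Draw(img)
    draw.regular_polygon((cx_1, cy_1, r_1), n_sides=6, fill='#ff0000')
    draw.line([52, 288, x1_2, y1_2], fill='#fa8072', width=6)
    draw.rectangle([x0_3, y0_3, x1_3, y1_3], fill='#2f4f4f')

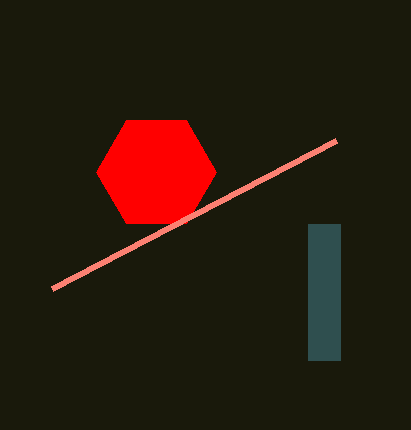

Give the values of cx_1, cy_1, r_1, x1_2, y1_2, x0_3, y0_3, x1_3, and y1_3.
cx_1 = 156; cy_1 = 172; r_1 = 60; x1_2 = 336; y1_2 = 140; x0_3 = 308; y0_3 = 224; x1_3 = 340; y1_3 = 360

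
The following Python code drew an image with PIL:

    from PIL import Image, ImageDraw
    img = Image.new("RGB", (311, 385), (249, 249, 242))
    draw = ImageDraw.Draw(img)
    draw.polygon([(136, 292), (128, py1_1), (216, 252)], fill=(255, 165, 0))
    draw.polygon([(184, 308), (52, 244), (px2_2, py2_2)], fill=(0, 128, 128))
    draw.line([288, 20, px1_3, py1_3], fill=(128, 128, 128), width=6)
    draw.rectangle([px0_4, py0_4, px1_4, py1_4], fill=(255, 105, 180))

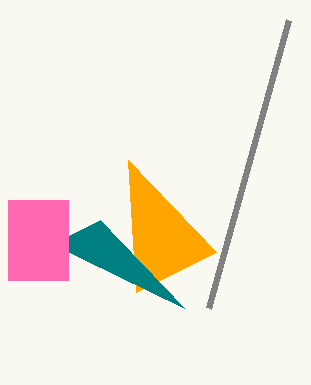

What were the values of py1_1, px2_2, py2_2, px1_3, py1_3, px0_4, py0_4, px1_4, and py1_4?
py1_1 = 160; px2_2 = 100; py2_2 = 220; px1_3 = 208; py1_3 = 308; px0_4 = 8; py0_4 = 200; px1_4 = 68; py1_4 = 280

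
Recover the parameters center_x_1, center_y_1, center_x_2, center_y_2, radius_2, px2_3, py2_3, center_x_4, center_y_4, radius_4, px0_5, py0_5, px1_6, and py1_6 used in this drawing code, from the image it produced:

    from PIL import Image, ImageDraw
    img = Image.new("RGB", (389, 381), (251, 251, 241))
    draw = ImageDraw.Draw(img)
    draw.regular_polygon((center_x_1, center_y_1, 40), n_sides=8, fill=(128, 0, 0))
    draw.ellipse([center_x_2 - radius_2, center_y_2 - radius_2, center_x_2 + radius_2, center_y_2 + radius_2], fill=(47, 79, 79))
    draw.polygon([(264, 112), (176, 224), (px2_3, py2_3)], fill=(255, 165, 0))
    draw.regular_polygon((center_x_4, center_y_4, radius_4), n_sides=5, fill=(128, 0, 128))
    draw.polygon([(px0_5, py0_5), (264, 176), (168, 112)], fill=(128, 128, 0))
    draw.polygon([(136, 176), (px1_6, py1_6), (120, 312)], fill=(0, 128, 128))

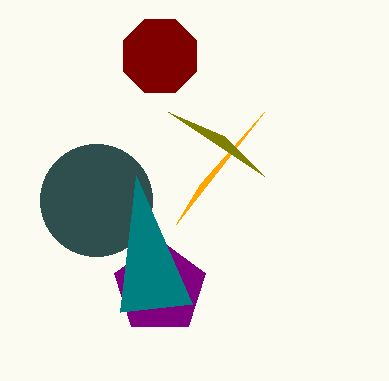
center_x_1 = 160, center_y_1 = 56, center_x_2 = 96, center_y_2 = 200, radius_2 = 56, px2_3 = 200, py2_3 = 184, center_x_4 = 160, center_y_4 = 288, radius_4 = 48, px0_5 = 224, py0_5 = 136, px1_6 = 192, py1_6 = 304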